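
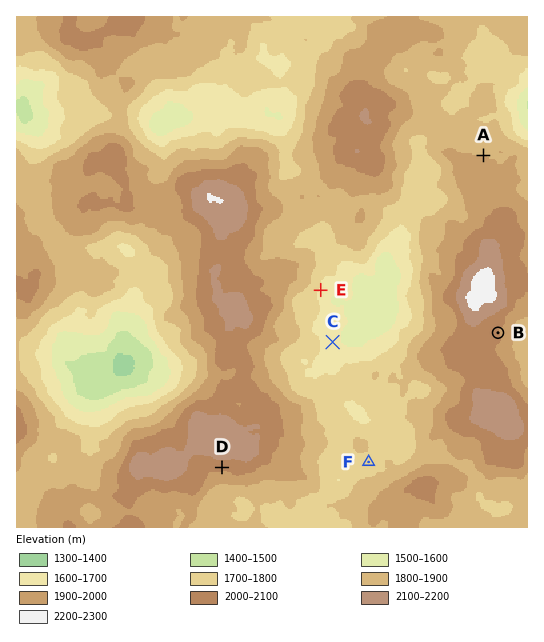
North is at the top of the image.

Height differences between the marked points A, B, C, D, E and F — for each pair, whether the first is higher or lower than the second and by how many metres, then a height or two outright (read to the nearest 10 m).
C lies lower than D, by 390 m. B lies higher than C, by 370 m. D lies higher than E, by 350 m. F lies lower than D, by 270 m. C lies lower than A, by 260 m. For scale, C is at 1640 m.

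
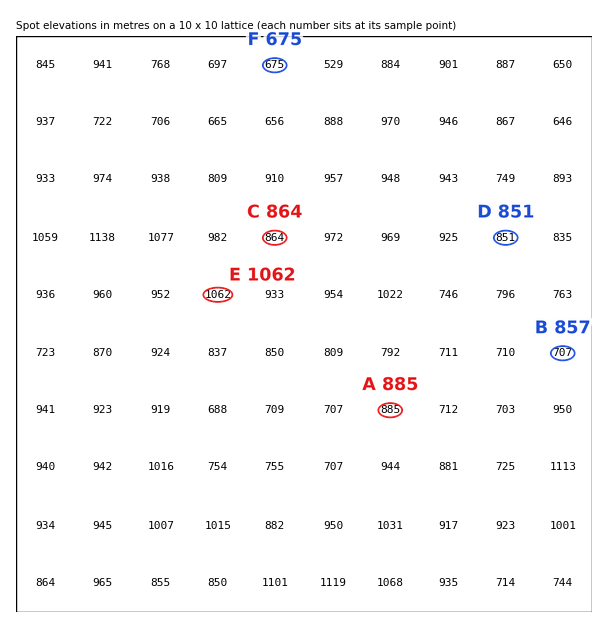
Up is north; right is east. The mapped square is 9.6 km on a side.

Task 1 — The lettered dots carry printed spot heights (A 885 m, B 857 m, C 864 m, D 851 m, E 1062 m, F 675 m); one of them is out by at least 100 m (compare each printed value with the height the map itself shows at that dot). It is B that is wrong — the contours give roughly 707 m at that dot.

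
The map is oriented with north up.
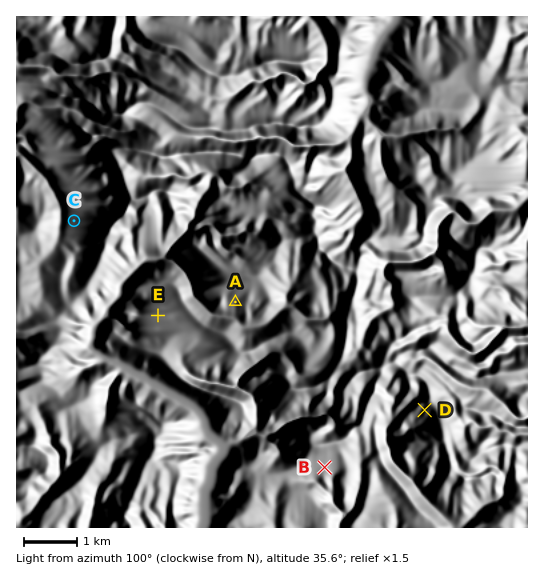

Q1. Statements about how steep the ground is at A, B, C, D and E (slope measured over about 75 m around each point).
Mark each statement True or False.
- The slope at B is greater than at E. True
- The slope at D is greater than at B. True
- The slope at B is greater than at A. False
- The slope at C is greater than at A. False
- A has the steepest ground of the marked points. False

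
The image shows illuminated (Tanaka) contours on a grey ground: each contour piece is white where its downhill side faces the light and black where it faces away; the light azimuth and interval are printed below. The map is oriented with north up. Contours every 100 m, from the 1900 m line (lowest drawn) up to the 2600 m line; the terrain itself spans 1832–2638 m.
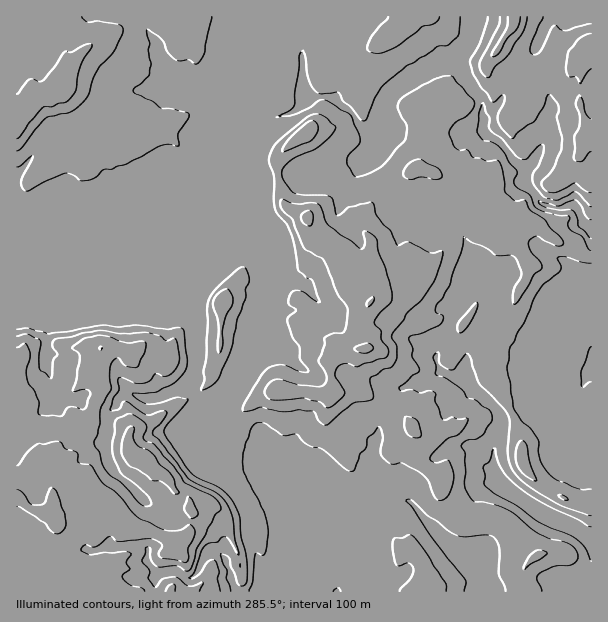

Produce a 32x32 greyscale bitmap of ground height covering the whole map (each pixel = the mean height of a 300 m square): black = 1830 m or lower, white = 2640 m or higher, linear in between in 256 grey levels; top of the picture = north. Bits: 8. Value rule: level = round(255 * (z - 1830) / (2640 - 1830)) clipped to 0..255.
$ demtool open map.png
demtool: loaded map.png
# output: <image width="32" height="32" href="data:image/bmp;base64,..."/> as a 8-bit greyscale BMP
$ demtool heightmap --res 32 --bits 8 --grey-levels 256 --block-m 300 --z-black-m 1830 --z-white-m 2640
<image width="32" height="32" href="data:image/bmp;base64,Qk02CAAAAAAAADYEAAAoAAAAIAAAACAAAAABAAgAAAAAAAAEAAATCwAAEwsAAAABAAAAAAAAAAAAAAEBAQACAgIAAwMDAAQEBAAFBQUABgYGAAcHBwAICAgACQkJAAoKCgALCwsADAwMAA0NDQAODg4ADw8PABAQEAAREREAEhISABMTEwAUFBQAFRUVABYWFgAXFxcAGBgYABkZGQAaGhoAGxsbABwcHAAdHR0AHh4eAB8fHwAgICAAISEhACIiIgAjIyMAJCQkACUlJQAmJiYAJycnACgoKAApKSkAKioqACsrKwAsLCwALS0tAC4uLgAvLy8AMDAwADExMQAyMjIAMzMzADQ0NAA1NTUANjY2ADc3NwA4ODgAOTk5ADo6OgA7OzsAPDw8AD09PQA+Pj4APz8/AEBAQABBQUEAQkJCAENDQwBEREQARUVFAEZGRgBHR0cASEhIAElJSQBKSkoAS0tLAExMTABNTU0ATk5OAE9PTwBQUFAAUVFRAFJSUgBTU1MAVFRUAFVVVQBWVlYAV1dXAFhYWABZWVkAWlpaAFtbWwBcXFwAXV1dAF5eXgBfX18AYGBgAGFhYQBiYmIAY2NjAGRkZABlZWUAZmZmAGdnZwBoaGgAaWlpAGpqagBra2sAbGxsAG1tbQBubm4Ab29vAHBwcABxcXEAcnJyAHNzcwB0dHQAdXV1AHZ2dgB3d3cAeHh4AHl5eQB6enoAe3t7AHx8fAB9fX0Afn5+AH9/fwCAgIAAgYGBAIKCggCDg4MAhISEAIWFhQCGhoYAh4eHAIiIiACJiYkAioqKAIuLiwCMjIwAjY2NAI6OjgCPj48AkJCQAJGRkQCSkpIAk5OTAJSUlACVlZUAlpaWAJeXlwCYmJgAmZmZAJqamgCbm5sAnJycAJ2dnQCenp4An5+fAKCgoAChoaEAoqKiAKOjowCkpKQApaWlAKampgCnp6cAqKioAKmpqQCqqqoAq6urAKysrACtra0Arq6uAK+vrwCwsLAAsbGxALKysgCzs7MAtLS0ALW1tQC2trYAt7e3ALi4uAC5ubkAurq6ALu7uwC8vLwAvb29AL6+vgC/v78AwMDAAMHBwQDCwsIAw8PDAMTExADFxcUAxsbGAMfHxwDIyMgAycnJAMrKygDLy8sAzMzMAM3NzQDOzs4Az8/PANDQ0ADR0dEA0tLSANPT0wDU1NQA1dXVANbW1gDX19cA2NjYANnZ2QDa2toA29vbANzc3ADd3d0A3t7eAN/f3wDg4OAA4eHhAOLi4gDj4+MA5OTkAOXl5QDm5uYA5+fnAOjo6ADp6ekA6urqAOvr6wDs7OwA7e3tAO7u7gDv7+8A8PDwAPHx8QDy8vIA8/PzAPT09AD19fUA9vb2APf39wD4+PgA+fn5APr6+gD7+/sA/Pz8AP39/QD+/v4A////AOXh5enj2c+4w66shnFLRkE/OjpATFRnYD8sMD9ILCEd5uDe4uXbzLW6vJaAg1NNRUU/OzxIVVxKNC0zQVFBNyXk5Ofa1M/Lw9vUl4Z/V05FRkI9PElaVDgwMTQ/T0s/G+Xt9OXh3uTZ0NS7n3dcTkVGRD4+R0s9NDs7PEY5HxEP8Pf16Obmz7u/0seocFlLRUdEPz9BOjdBSENBMRMQJjrv7fDr6tS2u8zLr4FgUkhFRkVBQTs4QF1IKxoPIEFJPuDn5+TStMHW0JFsZFhMRkVGSE1FQkZSZkokESZRPCsn093c0bu64tmiaGhnV0pISE1WXk5XYGBSRCYYQVMrICHDz87GsbrSqXRfb25dTVBTW2lkVllscF1JNSE9RiccHL+7u721rcGhe11gaGlaYmRsdmleXnJtWVZKLzQuIBsawqyrsrWWind8b15aa4CKiI2YfXBrZl5TRToxNyQdGxm5oqu0uqGLh3hrc2FdfpmUkJyLemdYTUg3LkM1JB4bF7aSorTFr7GloHV2dlpleHWBmZKMe2VONzU5RTMlHxwVs46hts29t6+kdHKKX1tkcYibqbGWZkk8Qz9GNSkhHRmBc3WDlI2LiH1tcI5nWmJ7io2ep4lnWUpOREo/LSMeG2JiYmJiZmdjYmJxl3JaY3d9fJmrjnxnVEpRRU42JR8cYmJiYmJnYmJiYmmYfl5fdnWHoa2hinxcSU9GUUYpIB1kY2JiYmZjYmJiYm1+YVpqepSjopuChm1PS0lJVz4oH2ViYmJiZGZiYmJiZmJeWXGNn6OcjX6BdVlLUlNdRTc5Z2JiYmRmZGJiYmJnW1lZfaWllZWEcm9sYVlkZVlTTzRoYmJjZGJiYmJiYmhaWGSYr42Gh3RnYltXW1pgZFM6EWhjY2ZjYmJiYmRqZVhYfpeYe3B2bWRcV1dcX11JJh4kdHBqcGtkYmJiZmxbWFt2bmdlXWBobGloZmxkRi1VV1Z2gHt8enJrZGJpYlhcZHdoYFxWU1pveXJiX1o9KExoa4Z9iouHg350bm1bWGJpgoh0ZVdPUFxnYFdQRzo8P197qoKAi46KhoF7bF5ZXGBnjpt2YU1LU2FjUT83VU1FXYDApJOJiYeBfXl0aFtWVldbdWpZVEpWXWhgREZnYFBcdL3CvaOMgnhxamhmXFpcXVZVVlpdS1NaYGNJVV9qWGNxsbW/r5GGfHBnaWdcY2llWFpeXmJaSUpVT1JrYWNkbXOprLW1nI6Cc290cF9hZ2NZXGBkamleT0I/YYRnWmJzfKWpra+tmIZ0eHx1YlxfXVhaXmRzg3RjWU1OgIFaWWd8oKGioJyUg3yBgXlmW2FgWFtgYmh8i3prV0pmlWtTUVY="/>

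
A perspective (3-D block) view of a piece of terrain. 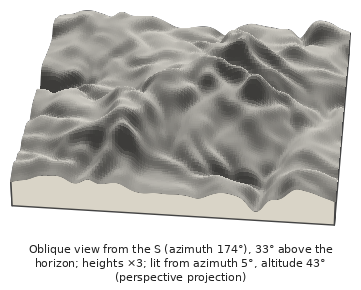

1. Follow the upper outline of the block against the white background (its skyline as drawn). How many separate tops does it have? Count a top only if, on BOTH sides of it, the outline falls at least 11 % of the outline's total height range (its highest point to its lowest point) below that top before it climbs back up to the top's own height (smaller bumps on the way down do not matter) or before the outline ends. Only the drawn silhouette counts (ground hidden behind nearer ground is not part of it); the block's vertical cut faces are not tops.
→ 1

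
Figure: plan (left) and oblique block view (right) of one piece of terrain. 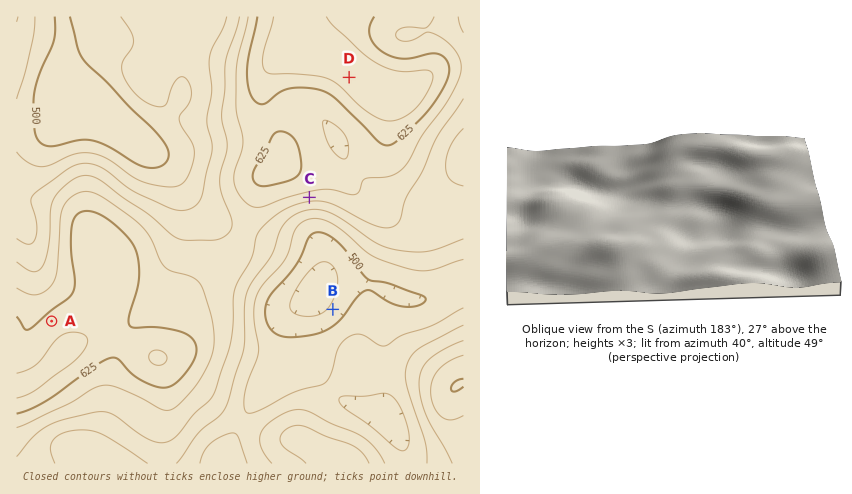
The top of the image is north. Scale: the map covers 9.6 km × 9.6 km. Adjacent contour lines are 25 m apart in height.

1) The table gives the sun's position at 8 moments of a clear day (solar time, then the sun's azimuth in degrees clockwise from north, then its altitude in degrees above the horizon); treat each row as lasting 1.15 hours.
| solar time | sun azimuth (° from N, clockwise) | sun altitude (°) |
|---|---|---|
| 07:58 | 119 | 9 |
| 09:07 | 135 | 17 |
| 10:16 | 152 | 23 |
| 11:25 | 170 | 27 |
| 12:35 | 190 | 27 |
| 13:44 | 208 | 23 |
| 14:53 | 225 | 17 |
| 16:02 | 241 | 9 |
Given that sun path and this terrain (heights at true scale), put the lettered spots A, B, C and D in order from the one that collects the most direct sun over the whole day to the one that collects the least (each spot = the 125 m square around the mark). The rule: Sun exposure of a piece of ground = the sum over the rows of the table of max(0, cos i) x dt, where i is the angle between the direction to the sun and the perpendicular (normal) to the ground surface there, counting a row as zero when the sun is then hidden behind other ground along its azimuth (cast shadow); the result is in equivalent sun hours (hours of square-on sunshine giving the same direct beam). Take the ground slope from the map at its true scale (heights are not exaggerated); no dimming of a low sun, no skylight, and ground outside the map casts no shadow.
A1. C > D > A ≈ B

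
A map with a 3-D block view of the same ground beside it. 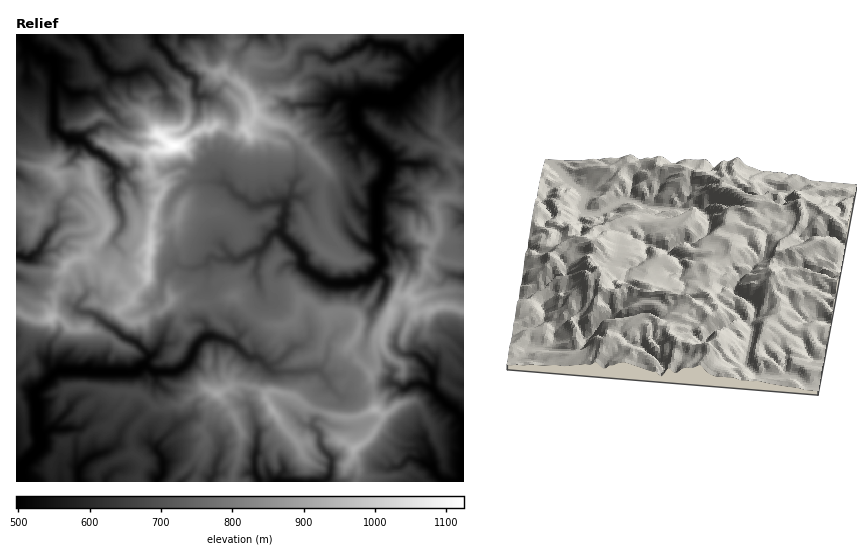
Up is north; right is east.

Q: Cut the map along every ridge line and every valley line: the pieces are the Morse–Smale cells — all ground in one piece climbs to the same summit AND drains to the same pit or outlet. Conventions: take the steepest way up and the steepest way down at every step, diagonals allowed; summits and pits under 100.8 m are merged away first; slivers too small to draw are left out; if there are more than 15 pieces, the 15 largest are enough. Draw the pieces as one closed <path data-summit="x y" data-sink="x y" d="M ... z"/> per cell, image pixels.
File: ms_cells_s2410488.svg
<path data-summit="174 145" data-sink="462 35" d="M463 34l-129 0 0 5-2 3-16-4-18 4-6 5-3 10-10 7-12 2-12-5-4 1-2 3 15 12 16 2-3 17 6 6 9 4 17-2 18 1 9-8 5-1 9 2 7 5-3 7 2 6-14 6-7 5-17-1-13 9-8 15 0 28-5 6-1 10-6 9-18-1-7 4-8 0-16-11-12-13-1-26 2-18 3-8-8-5-5 0-4 3-8 0-11 6-13 11-8 1-9 5-9-1-3 2 0 19 3 6 11 10-8 14-5 21-3 56-14 16-1 5-13 10 2 7 10 6 9-1 7-7 12-2 12-13 8 0 10 5 21-2-5-17 3-11-2-12 4-5 6 2 24 0 17-8 1 10-4 10 3 6 18-3 12-10 14 0 12 10 18 10 19 0 11-5 7 0 13-17 0-5-6-9 0-52 3-9 8-11 2-12 42 0 11 9 14-6 8 2z"/><path data-summit="174 145" data-sink="22 481" d="M88 257l-12 1-11 8-6 23-5 6 0 13-2 10-6 2-12 0-15-8-3 0 1 170 121 0 4-22-9-8-1-18 6-11 16-16 6 0-5-12 1-22 6-2 10 1 10-4 8-8 9-19 8-5 8 0 17 6 17 15 6 0 0-10-3-8-8-5-3 1-11-15-9-4-7-6-3-8-21 2-10-5-8 0-12 13-12 2-7 7-12 0-7-5-2-7 6-3 7-7 1-4-17-18-8-1z"/><path data-summit="174 145" data-sink="27 44" d="M137 34l-121 1 0 126 13 5 18 2 10 7 6-2 12 0 15 4 10 22 1 12 6 9 1 7-10 15-11 5-1 9 6 3 17 17 8 1 16 17 15-16 3-56 5-21 8-14-11-10-4-25 4-2 9 1 10-5-10-9 5-5 14-4 7-8 0-18-3-3-1-15-8-8-5-2-12-16-19-12z"/><path data-summit="375 409" data-sink="22 481" d="M236 296l-13 2-10 3-1 3 9 12 9 4 5 5 6 10 3-1 8 5 3 8 0 10-6 0-17-15-17-6-8 0-8 5-9 19-8 8-10 4-10-1-6 2-1 22 5 12 21-2 25-16 10 4-6 8-1 14-4 8 16 19 0 9-5 13 0 9 17 1 8-31 1-9-3-10-9-17-12-13 12-8 15-1 11 3 10 6 4-3 20 3 23 16 23 7 17 1 22-9-3-19-14 6-14 1 6-16-8-6-16 3-7-7 7-11 3-19 17-16-4-13-17 1-17-13-7-1-6 20-9 5-9 2-12-3-12-7z"/><path data-summit="375 409" data-sink="278 481" d="M245 385l-11 0-16 9 12 13 12 27-8 41 21-2 5 9 97-1 2-11-6-11 0-9 20-16 8-14 1-7-8-3-21 8-17-1-23-7-20-14-17-5-6 0-4 3-10-6z"/><path data-summit="375 409" data-sink="463 481" d="M412 354l-10 0-8 12-4 10 2 6-19 8 2 19 7 4 0 3-9 18-20 16 0 9 6 11-2 12 59 0-13-16 0-2 8-6 21 8 5 10 8 6 19-1 0-61-27-25-6-8 0-18-14-14z"/><path data-summit="245 129" data-sink="462 35" d="M249 64l-9 20 12 12 3 11 0 9-10 12-6 4-10-1-4 7-2 18 1 26 12 13 16 11 8 0 7-4 18 1 6-9 1-10 5-6 0-28 8-15 13-9 17 1 9-7 10-2 3-15-7-5-9-2-5 1-9 8-18-1-17 2-15-10 2-18-13 0z"/><path data-summit="174 145" data-sink="29 259" d="M75 173l-17 2 2 9-20 28-9-1-9-7-6 0 0 90 17 11 14 3 5 10 2-10 0-13 5-6 6-23 11-8 9-1 2-10 11-5 10-15-1-7-6-9-1-12-10-22z"/><path data-summit="391 311" data-sink="462 35" d="M379 195l-3 1 0 52 6 9 0 5-13 17-7 0-16 5 0 13-3 13 0 2 10 0 4 2 3 5-1 12-9 15 7 13 14 15 5-6-1-23 7-6 0-6 12-31 4-6 11-1 1-5 11-9 6-14 0-11 4-6 0-8 9-10-3-19-2-3 0-8-24 2z"/><path data-summit="375 409" data-sink="462 35" d="M258 251l-17 8-24 0-6-2-2 3-3 25 7 16 23-5 17 20 12 7 12 3 9-2 9-5 6-20 7 1 17 13 18-2 3-14 0-13-18-2-22-14-4-4-14 0-12 10-18 3-3-6 4-10z"/><path data-summit="174 145" data-sink="157 35" d="M231 34l-94 1 3 11 19 12 6 10 11 8 9 10 3 34-7 8-14 4-5 5 9 8 8 0 13-11 11-6 8 0 4-3 5 0 10 5 2-13-4-8-17-13 17-18-4-8 7-25 2-1z"/><path data-summit="391 311" data-sink="463 481" d="M409 295l-11 1-3 3-13 34 0 6-7 6 1 23-5 6 1 14 2 2 4-1 14-7-2-6 4-10 8-12 15 1 16 19 14 1 7 5 9 4 1-73-10-4-14-1-10 4-14 3-1-10z"/><path data-summit="174 145" data-sink="158 480" d="M159 407l-5 0-16 16-6 11 1 18 9 8-5 20 2 2 55 0 11-25-1-14 2-7-4-7 3-6-13-6-18 10-19 20-5-4 0-11 8-12z"/><path data-summit="375 409" data-sink="462 35" d="M431 164l-41 0-3 12-8 11-1 7 33 10 24-2 6-5 22 1 1-28-8-3-14 6z"/><path data-summit="391 311" data-sink="22 481" d="M353 312l-10 0 3 13-17 16-3 19-7 9 7 9 16-3 8 6-6 16 14-1 15-7-2-16-14-14-7-13 10-20-2-11z"/>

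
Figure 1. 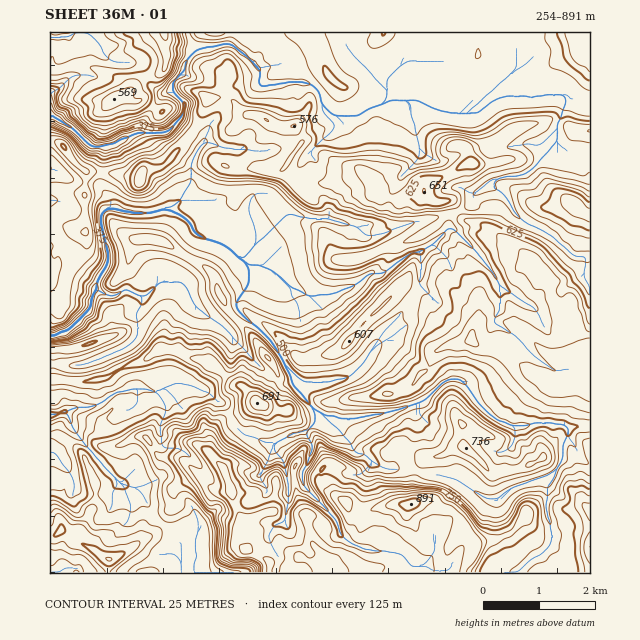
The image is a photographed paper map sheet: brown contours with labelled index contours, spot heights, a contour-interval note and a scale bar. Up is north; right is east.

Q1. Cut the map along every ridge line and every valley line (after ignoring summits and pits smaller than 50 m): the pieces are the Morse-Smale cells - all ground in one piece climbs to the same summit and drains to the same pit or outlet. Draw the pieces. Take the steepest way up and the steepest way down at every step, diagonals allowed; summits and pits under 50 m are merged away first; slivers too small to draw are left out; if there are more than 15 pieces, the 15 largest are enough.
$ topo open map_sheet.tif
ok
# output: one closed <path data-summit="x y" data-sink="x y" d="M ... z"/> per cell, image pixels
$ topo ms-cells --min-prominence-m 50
<path data-summit="411 504" data-sink="63 333" d="M222 97l-14 1-2 2-4 16-7 12 10 9 0 4-12 17-3 10 0 14-9 18-11 8-25 6-17-2-12-4-11 0-3 4 0 18 7 28-2 7-13 23-35-14-9 2 0 60 16-4 23-22 1-10 5-10 13 5 7 0 13-5 15 7 0 5-7 12 2 19-6 10-14 9-32 12-33 0-1 14 3 2 36 1 14-3 16-9 24-9 15-11 18 1 12 7 17 5 17 11 6-8 3-26 29 30 14 11 2-6-7-12 6 1 13-7 19 3 29-7 71-76 5-15-5-21-28 9-22 10-23 0-5-7-3-11-5-10 0-19-3-6-37-37 19-26-7-16-17-1-21-11-12-1-14-14z"/><path data-summit="590 385" data-sink="50 116" d="M490 186l-16 8-3 9-5 5-13 6-3 3 0 7-6 10-24 18 1 22-2 15-22 31-26 31-7 13-9 9-10 5-43 10 3 9 16 22 24 2 52-10 27-10 16-17 7-4 9-2 12 8 16 23 14 12 13 5 14 0 15-4 24 3 3 3 23-2 0-143-7-8 3-18-15-2-17-17-32-17-8-8-8-17z"/><path data-summit="411 504" data-sink="50 116" d="M414 405l-23 7-46 9-24-2-16 13-17 4-12 7-9 0-25-10-8-7-5-10-13 10-6 9-1 9 0 8 15 17 6 16-2 6-16-3-29-28-6-3-18-1-13-18-8-2-17 9 0 7 3 6-3 13-13 12-13 0 1 10 12 0 10-10 20 5 5 5 11 24 12 9 10 12 2 14 15-8 7-21 16-14 15 0 14-7 14-2 10 22 15 0 5-20-1-24 13-2 5 13 29 30 5 15 5 5 15 8 42 7 7 10 0 9 110 0 13-14 13-7 6-8 0-20-4-10 0-31-2-2-7 0-13 3-11 4-16 12-8 0-10-5-20-14-11-4-23-3-17-5-18 0 15-18 8-16 2-26z"/><path data-summit="411 504" data-sink="50 116" d="M516 32l-328 1 5 15-10 19 0 5-11 13 0 7 13 13-4 12 3 5 11 6 10-19 1-9 2-2 14-1 9 3 14 14 12 1 21 11 16 0 8 17-19 26 37 37 3 6 0 19 5 10 3 11 5 7 23 0 22-10 31-9-2 3 4 15-1 8-7 15-13 14-31 29-15 20-9 8-29 7-19-3-13 7-4 0 5 11-2 5 2 2 17 0 5 4 7 2 38-9 10-5 42-53 22-31 2-15-1-22 19-13 9-12-6-8-11-1-27 7-21 8-17 2-10-9-28-7 0-9-2-7-26-34 3-10 15-16 13-10 5-14 9-1 24-11 14-3 8-9 25 5 19 9 17 6 14-1 21-23 17-8 12-14z"/><path data-summit="424 192" data-sink="50 116" d="M508 91l-28 9-14 14-4 1-16-1-30-14-25-5-8 9-14 3-24 11-9 1-5 14-13 10-15 16-3 10 26 34 2 7-1 9 29 7 10 9 17-2 21-8 27-7 8 0 8 8 3-2 0-7 16-9 5-5 3-9 14-7 10-9 30-5 15-14 7-15 5-6 2-12 11-29-9-4-20 4-14 0z"/><path data-summit="411 504" data-sink="50 414" d="M169 349l-9 0-15 11-24 9-16 9-14 3-41 0 0 70 3 1 12 13 7 11 3 12 5 5 15 1 0-11 7 1 9-3 10-10 3-7-3-19 17-9 8 2 13 18 18 1 10 6 25 25 9 3 7 0 2-2-6-20-15-17 1-17 3-5 8-9 7-3 2-4-9-12-13-9-6-3 7-3 14-13-16-12-17-5-12-7z"/><path data-summit="466 448" data-sink="50 116" d="M456 378l-11 3-21 20-10 4 0 30-8 16-16 17 19 1 17 5 23 3 11 4 20 14 10 5 8 0 16-12 11-4 21-3 16-20 0-14 6-12 0-7-4-3-11 0-7-3-15 2-6 2-14 0-10-4-19-15-19-26z"/><path data-summit="338 572" data-sink="50 116" d="M301 476l-13 2 1 24-5 20-15 0-10-22-14 2-14 7-15 0-16 14-7 21-6 5-7 1-1 7 17 5-2 11 215-1 0-8-7-10-42-7-15-8-5-5-5-15-29-30z"/><path data-summit="114 99" data-sink="50 116" d="M87 32l-14 0-4 4-9 2-10-1 0 77 26 17 15 15 16 1 25-12 7-2 5-12 21-28-9-3-8-8-5-15-5-4-16 0-14-4-6-12z"/><path data-summit="576 205" data-sink="50 116" d="M553 140l-10 19-15 14-30 5-8 8 11 5 5 5 8 17 8 8 32 17 17 17 19 1 0-98-23-2-10-8z"/><path data-summit="109 559" data-sink="50 116" d="M121 483l-3 0-10 10-12 2-1 9-16 29 0 8 30 18-1 14 73 0 1-9-6-26-2-4-20-17-11-24-5-5z"/><path data-summit="590 547" data-sink="50 116" d="M569 435l-7 12 0 14-7 11-10 10 3 13-1 19 5 20-1 10-6 8-13 7-12 12 1 2 69-1 0-108-6-2-5-5z"/><path data-summit="574 33" data-sink="50 116" d="M590 32l-72 0-2 37-12 14-17 8-8 8 29-8 17 6 14 0 20-4 24 12 7 2z"/><path data-summit="164 33" data-sink="50 116" d="M187 32l-99 1 14 14 6 12 14 4 16 0 5 4 5 15 8 8 9 3-21 28-4 12 27-1 14-13 2-6 2-8-13-13 0-7 11-13 0-5 10-19z"/><path data-summit="88 344" data-sink="63 333" d="M128 290l-13 5-7 0-13-5-6 20-23 22-16 5 0 13 4 1-2 3 3 10 31 0 32-12 16-11 4-8-2-19 7-12 0-5z"/>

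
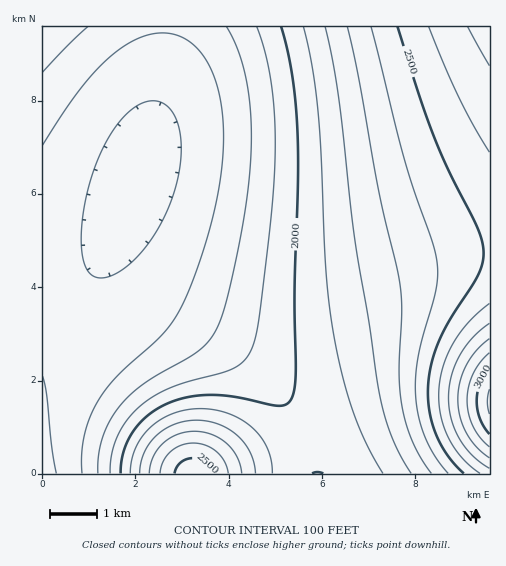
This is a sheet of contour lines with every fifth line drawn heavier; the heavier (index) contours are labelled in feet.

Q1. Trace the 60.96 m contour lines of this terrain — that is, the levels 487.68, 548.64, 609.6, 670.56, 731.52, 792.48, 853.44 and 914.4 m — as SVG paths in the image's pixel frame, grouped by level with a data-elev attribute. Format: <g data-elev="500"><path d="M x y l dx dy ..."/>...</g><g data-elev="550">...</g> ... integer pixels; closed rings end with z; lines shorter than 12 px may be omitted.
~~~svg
<g data-elev="487.68"><path d="M43 376l4 18 5 51 4 28"/><path d="M97 278l-7-4-4-7-3-11-2-14 3-36 10-37 14-30 17-24 10-8 9-5 8-1 8 1 7 4 7 8 4 10 3 12-1 29-8 33-14 31-20 27-11 11-11 7-10 3z"/></g><g data-elev="548.64"><path d="M43 72l45-45"/><path d="M226 27l11 22 8 27 5 30 1 33-1 35-5 38-9 49-11 46-9 23-12 16-14 11-47 27-14 12-11 12-10 15-6 15-4 18 0 17"/></g><g data-elev="609.6"><path d="M281 27l7 24 5 27 5 62 0 46-3 107 1 79-4 24-4 7-7 3-46-9-22-2-25 2-22 7-19 12-15 16-9 20-2 21"/></g><g data-elev="670.56"><path d="M255 473l-1-10-4-11-6-9-7-7-8-7-10-5-11-3-11-1-21 4-11 5-8 6-7 8-6 9-3 11-1 10"/><path d="M325 27l12 63 17 144 25 159 6 23 7 21 9 19 10 17"/></g><g data-elev="731.52"><path d="M228 473l-3-11-9-10-10-7-13-2-13 3-10 6-7 10-3 11"/><path d="M371 27l33 132 28 81 5 19 1 13-1 14-18 68-3 20 0 20 3 22 6 21 10 19 13 17"/></g><g data-elev="792.48"><path d="M489 303l-21 19-15 21-10 23-4 25 2 24 7 22 13 20 19 16"/><path d="M429 27l30 71 30 54"/></g><g data-elev="853.44"><path d="M489 339l-12 11-11 15-6 16-2 18 2 17 6 17 10 14 13 11"/></g><g data-elev="914.4"><path d="M489 368l-9 16-3 17 3 18 9 15"/></g>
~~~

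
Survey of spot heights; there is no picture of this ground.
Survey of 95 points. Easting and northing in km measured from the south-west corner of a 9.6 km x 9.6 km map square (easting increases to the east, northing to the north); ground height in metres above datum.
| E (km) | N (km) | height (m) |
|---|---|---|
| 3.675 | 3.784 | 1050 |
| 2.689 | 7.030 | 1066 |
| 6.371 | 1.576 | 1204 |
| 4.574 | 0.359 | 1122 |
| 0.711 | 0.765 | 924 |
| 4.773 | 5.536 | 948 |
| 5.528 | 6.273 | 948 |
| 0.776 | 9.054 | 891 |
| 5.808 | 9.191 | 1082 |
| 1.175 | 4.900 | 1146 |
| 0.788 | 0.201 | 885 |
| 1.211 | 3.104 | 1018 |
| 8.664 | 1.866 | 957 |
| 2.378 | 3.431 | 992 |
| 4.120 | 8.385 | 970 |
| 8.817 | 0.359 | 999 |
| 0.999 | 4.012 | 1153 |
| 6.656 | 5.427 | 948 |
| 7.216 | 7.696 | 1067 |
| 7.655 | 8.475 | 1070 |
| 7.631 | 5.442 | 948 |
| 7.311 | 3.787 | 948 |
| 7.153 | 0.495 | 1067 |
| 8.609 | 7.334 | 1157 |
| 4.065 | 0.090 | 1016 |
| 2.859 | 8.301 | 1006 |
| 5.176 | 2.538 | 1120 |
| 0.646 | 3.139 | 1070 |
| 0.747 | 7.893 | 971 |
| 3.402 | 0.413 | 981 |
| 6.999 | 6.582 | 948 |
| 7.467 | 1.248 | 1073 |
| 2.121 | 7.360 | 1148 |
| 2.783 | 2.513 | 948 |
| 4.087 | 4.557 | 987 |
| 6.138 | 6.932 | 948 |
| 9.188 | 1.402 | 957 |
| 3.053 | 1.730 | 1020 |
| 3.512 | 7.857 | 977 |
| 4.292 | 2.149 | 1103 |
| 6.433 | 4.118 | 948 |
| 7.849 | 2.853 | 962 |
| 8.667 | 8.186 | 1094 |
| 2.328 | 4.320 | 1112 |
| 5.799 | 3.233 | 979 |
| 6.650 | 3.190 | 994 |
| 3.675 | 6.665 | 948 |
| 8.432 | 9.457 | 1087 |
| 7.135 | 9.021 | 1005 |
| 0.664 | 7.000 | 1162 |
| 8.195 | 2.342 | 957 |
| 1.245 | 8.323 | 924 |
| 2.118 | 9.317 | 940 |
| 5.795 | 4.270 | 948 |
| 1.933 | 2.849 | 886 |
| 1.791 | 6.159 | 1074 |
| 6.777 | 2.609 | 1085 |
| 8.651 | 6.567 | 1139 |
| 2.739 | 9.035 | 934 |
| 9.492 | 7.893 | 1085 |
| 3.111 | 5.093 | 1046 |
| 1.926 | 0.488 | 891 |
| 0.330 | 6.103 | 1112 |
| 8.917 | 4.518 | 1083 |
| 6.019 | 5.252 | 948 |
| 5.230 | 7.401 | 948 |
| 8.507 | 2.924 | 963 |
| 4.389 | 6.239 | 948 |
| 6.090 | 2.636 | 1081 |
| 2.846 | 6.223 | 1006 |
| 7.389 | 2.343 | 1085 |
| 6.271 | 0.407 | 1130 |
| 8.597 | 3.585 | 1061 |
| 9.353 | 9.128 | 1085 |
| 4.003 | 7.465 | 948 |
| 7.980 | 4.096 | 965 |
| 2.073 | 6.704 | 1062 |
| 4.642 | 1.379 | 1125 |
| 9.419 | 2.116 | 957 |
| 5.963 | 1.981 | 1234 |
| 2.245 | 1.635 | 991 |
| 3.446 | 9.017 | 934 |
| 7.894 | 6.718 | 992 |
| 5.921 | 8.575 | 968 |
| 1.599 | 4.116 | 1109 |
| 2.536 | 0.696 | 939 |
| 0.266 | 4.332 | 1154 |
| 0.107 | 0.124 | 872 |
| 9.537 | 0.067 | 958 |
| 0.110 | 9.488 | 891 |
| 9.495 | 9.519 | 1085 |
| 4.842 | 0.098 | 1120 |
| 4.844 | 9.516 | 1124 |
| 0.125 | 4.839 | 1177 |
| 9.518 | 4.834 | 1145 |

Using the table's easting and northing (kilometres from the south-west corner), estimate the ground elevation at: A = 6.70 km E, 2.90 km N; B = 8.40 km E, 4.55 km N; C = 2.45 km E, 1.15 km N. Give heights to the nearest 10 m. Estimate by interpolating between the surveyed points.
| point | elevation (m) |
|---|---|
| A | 1030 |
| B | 1070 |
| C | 980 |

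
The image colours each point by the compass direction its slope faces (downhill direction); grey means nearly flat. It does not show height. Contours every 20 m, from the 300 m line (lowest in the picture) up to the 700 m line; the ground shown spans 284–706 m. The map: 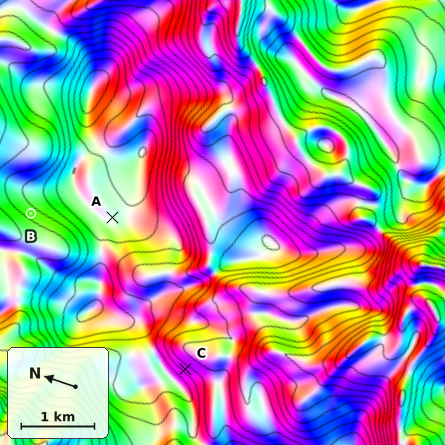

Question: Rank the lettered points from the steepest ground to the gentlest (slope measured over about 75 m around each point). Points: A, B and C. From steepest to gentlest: C B A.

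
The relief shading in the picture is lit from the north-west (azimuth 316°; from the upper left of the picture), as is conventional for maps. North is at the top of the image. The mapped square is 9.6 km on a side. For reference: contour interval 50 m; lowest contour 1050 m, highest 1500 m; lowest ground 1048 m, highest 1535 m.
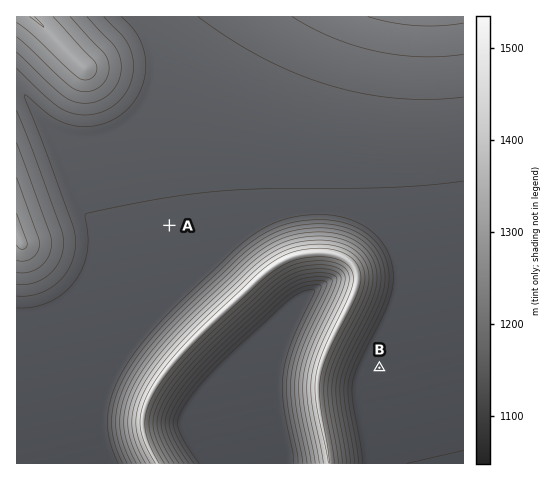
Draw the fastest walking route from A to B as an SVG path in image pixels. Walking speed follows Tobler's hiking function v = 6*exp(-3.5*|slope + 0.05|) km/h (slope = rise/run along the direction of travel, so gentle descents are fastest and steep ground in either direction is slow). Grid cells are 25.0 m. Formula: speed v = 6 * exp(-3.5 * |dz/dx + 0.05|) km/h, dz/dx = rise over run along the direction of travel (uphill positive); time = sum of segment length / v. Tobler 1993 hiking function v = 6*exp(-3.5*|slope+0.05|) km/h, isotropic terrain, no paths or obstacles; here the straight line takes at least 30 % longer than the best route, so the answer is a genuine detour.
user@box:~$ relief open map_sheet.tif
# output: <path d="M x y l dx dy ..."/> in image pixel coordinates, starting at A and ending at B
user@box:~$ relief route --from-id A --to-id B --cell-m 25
<path d="M169 225l19-9 154 0 28 14 14 14 11 21 0 44-16 31 0 28"/>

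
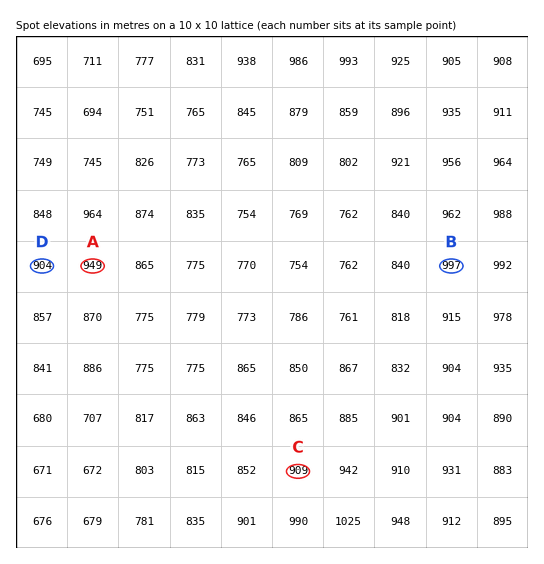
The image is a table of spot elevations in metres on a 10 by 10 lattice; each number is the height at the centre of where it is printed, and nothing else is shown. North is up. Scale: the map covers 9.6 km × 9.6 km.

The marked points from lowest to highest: D C A B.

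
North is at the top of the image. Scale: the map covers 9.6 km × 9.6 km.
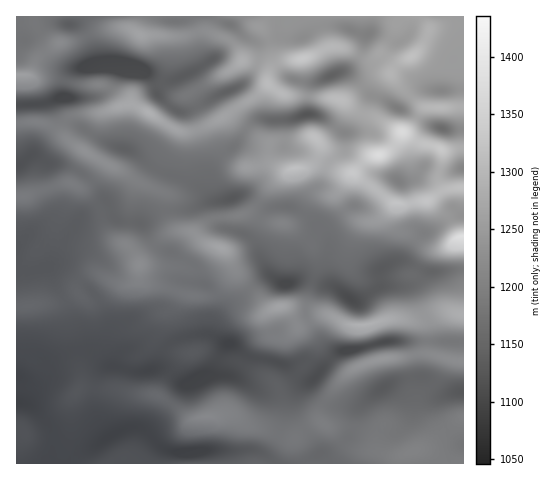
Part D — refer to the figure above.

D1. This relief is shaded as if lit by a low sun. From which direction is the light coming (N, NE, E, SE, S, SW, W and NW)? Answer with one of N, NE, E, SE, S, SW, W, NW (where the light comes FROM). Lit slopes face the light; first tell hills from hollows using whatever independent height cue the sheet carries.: S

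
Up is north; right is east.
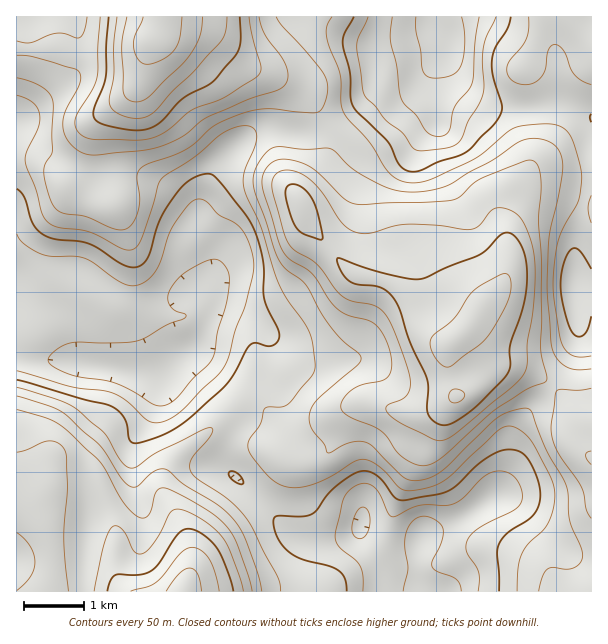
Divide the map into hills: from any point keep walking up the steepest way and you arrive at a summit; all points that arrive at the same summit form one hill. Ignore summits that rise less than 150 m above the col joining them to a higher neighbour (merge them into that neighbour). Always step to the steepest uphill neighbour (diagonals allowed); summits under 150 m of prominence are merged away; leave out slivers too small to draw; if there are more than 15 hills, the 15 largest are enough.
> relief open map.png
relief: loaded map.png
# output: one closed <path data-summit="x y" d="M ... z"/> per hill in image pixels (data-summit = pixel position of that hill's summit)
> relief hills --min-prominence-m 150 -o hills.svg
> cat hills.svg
<path data-summit="462 333" d="M449 43l-6 6-14 6-30 1-12 5-14 32-19 17-33 20-18 4-30-6-12 2-16 8-15 14-14 18-8 13-16 48 1 14 12 24-1 9-8 7 15 15 1 12-10 23-15 19 43 48 10 14 1 9-9 13-4 12-2 14 3 7 65 65 17 6 21-1 25-9 3-6 1 10 3 6 24 37 7 5 9 4 22-2 12 6 153 0 1-304-18-1 0-35 3-27 9-31 6-39 0-39-26-13-14 0-15 5-49 0-11-5-23-22-4-9z"/><path data-summit="153 41" d="M591 16l-574 0-1 337 23 7 26 0 72 13 21 0 9-3 29-26 15-27 1-14-4-7-12-11 8-7 1-9-12-24-1-14 20-57 33-36 7-5 18-5 30 6 21-4 33-20 19-17 14-32 12-5 30-1 14-6 6-6 1 29 4 9 23 22 11 5 49 0 15-5 14 0 25 12z"/><path data-summit="183 591" d="M186 354l-6 2-13 14-9 3-21 0-62-12-36-1-19-6-4 0 1 238 421-1-12-5-22 2-14-6-26-40-3-6-1-10-3 6-25 9-21 1-17-6-65-65-3-7 2-14 4-12 9-13-1-9-10-14z"/>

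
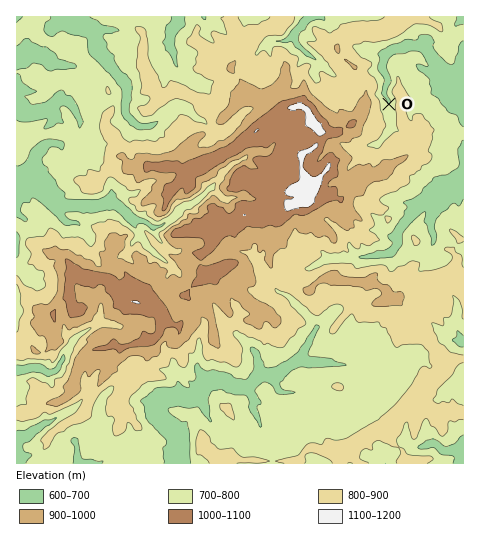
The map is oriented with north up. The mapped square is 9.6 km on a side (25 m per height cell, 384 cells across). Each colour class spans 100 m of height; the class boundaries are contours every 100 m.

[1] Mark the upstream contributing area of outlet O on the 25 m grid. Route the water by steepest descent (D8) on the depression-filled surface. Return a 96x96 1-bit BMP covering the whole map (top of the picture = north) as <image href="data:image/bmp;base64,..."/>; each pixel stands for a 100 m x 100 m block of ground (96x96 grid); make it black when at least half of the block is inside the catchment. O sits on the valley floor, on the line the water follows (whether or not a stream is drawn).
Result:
<image width="96" height="96" href="data:image/bmp;base64,Qk2+BAAAAAAAAD4AAAAoAAAAYAAAAGAAAAABAAEAAAAAAIAEAAATCwAAEwsAAAIAAAAAAAAA////AAAAAAAAAAAAAAAAAAAAAAAAAAAAAAAAAAAAAAAAAAAAAAAAAAAAAAAAAAAAAAAAAAAAAAAAAAAAAAAAAAAAAAAAAAAAAAAAAAAAAAAAAAAAAAAAAAAAAAAAAAAAAAAAAAAAAAAAAAAAAAAAAAAAAAAAAAAAAAAAAAAAAAAAAAAAAAAAAAAAAAAAAAAAAAAAAAAAAAAAAAAAAAAAAAAAAAAAAAAAAAAAAAAAAAAAAAAAAAAAAAAAAAAAAAAAAAAAAAAAAAAAAAAAAAAAAAAAAAAAAAAAAAAAAAAAAAAAAAAAAAAAAAAAAAAAAAAAAAAAAAAAAAAAAAAAAAAAAAAAAAAAAAAAAAAAAAAAAAAAAAAAAAAAAAAAAAAAAAAAAAAAAAAAAAAAAAAAAAAAAAAAAAAAAAAAAAAAAAAAAAAAAAAAAAAAAAAAAAAAAAAAAAAAAAAAAAAAAAAAAAAAAAAAAAAAAAAAAAAAAAAAAAAAAAAAAAAAAAAAAAAAAAAAAAAAAAAAAAAAAAAAAAAAAAAAAAAAAAAAAAAAAAAAAAAAAAAAAAAAAAAAAAAAAAAAAAAAAAAAAAAAAAAAAAAAAAAAAAAAAAAAAAAAAAAAAAAAAAAAAAAAAAAAAAAAAAAAAAAAAAAAAAAAAAAAAAAAAAAAAAAAAAAAAAAAAAAAAAAAAAAAAAAAAAAAAAAAAAAAAAAAAAAAAAAAAAAAAAAAAAAAAAAAAAAAAAAAAAAAAAAAAAAAAAAAAAAAAAAAAAAAAAAAAAAAAAAAAAAAAAAAAAAAAAAAAAAAAAAAAAAAAAAAAAAAAAAAAAAAAAAAAAAAAAAAAAAAAAAAAAAAAAAAAAAAAAAAAAAAAAAAAAAAAAAAAAAAAAAAAAAAAAAAAAAAAAAAAAAAAAAAAAAAAAAAAQAAAAAAAAAAAAAAAewAAAAAAAAAAAAAAf4AAAAAAAAAAAAAAf8AAAAAAAAAAAAAA/8AAAAAAAAAAAAAA//AAAAAAAAAAAAAB//8AAAAAAAAAAAAB///AAAAAAAAAAAAB///gAAAAAAAAAAAB///4AAAAAAAAAAAA///8AAAAAAAAAAAAf//+AAAAAAAAAAAAP//+AAAAAAAAAAAAH//+AAAAAAAAAAAAH//+AAAAAAAAAAAAAf/8AAAAAAAAAAAAAH/4AAAAAAAAAAAAAB/4AAAAAAAAAAAAAA/4AAAAAAAAAAAAAA/wAAAAAAAAAAAAAAfwAAAAAAAAAAAAAAAAAAAAAAAAAAAAAAAAAAAAAAAAAAAAAAAAAAAAAAAAAAAAAAAAAAAAAAAAAAAAAAAAAAAAAAAAAAAAAAAAAAAAAAAAAAAAAAAAAAAAAAAAAAAAAAAAAAAAAAAAAAAAAAAAAAAAAAAAAAAAAAAAAAAAAAAAAAAAAAAAAAAAAAAAAAAAAAAAAAAAAAAAAAAAAAAAAAAAAAAAAAAAAAAAAAAAAAAAAAAAAAAAAAAAAAAAAAAAAAAAAAAAAAAAAAAAAAAAAAAAAAAAAAAAAAAAAAAAAAAAAAAAAAAAAA="/>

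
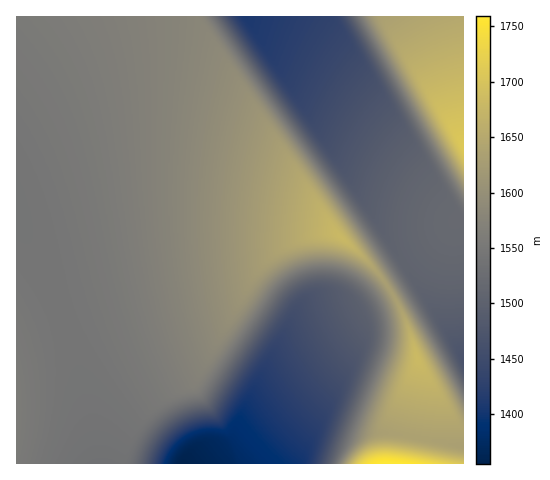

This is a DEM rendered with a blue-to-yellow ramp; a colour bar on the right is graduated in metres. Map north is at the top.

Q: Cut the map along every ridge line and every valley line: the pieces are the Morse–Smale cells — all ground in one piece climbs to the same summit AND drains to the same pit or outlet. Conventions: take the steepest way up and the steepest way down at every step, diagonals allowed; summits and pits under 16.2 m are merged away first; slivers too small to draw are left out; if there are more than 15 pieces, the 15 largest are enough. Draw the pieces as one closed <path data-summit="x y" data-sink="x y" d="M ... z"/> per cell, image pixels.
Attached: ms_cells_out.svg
<path data-summit="340 236" data-sink="182 463" d="M196 16l-180 1 0 204 29 53 20 51 22 77 12 62 102-1 30-24 36-75 11-13 63-32 48-28-4-10-18-21-33-29z"/><path data-summit="463 147" data-sink="246 17" d="M463 16l-216 1 157 246 31-21 29-28z"/><path data-summit="417 357" data-sink="182 463" d="M390 290l-49 29-63 32-11 13-36 75-32 24 81 1 45-47 8 0 37 14 28 3 65 11 1-17-7-4-39-61-10-37z"/><path data-summit="389 463" data-sink="182 463" d="M17 221l-1 242 82 1-11-62-22-77-20-51z"/><path data-summit="340 236" data-sink="246 17" d="M246 16l-49 0 0 2 137 213 27 23 21 23 3-1 18-13z"/><path data-summit="389 463" data-sink="182 463" d="M333 417l-11 1-41 45 183 0-1-18-65-11-28-3z"/><path data-summit="417 357" data-sink="463 361" d="M412 277l-20 11-2 4 18 34 10 37 39 61 6 4 1-72z"/><path data-summit="463 147" data-sink="463 361" d="M463 214l-28 28-32 22 60 92z"/><path data-summit="340 236" data-sink="463 361" d="M404 264l-23 14 9 12 22-13z"/>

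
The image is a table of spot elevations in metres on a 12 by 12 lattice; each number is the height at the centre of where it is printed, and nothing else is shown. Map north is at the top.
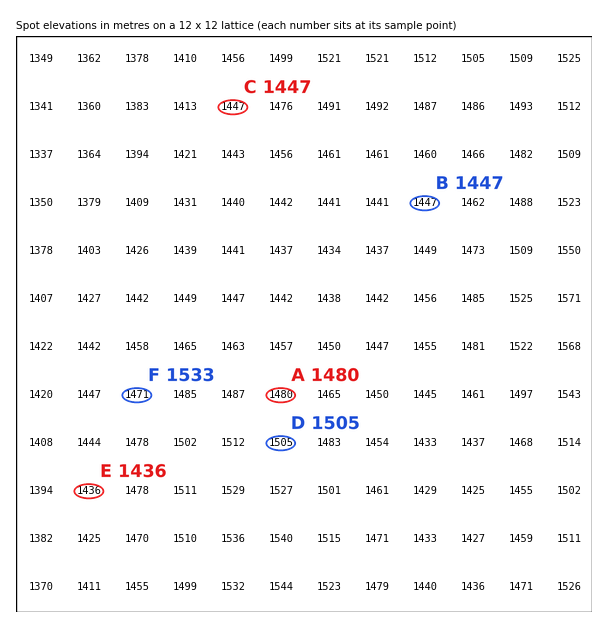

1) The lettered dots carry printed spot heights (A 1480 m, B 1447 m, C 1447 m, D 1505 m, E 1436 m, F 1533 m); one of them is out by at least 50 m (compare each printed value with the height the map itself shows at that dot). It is F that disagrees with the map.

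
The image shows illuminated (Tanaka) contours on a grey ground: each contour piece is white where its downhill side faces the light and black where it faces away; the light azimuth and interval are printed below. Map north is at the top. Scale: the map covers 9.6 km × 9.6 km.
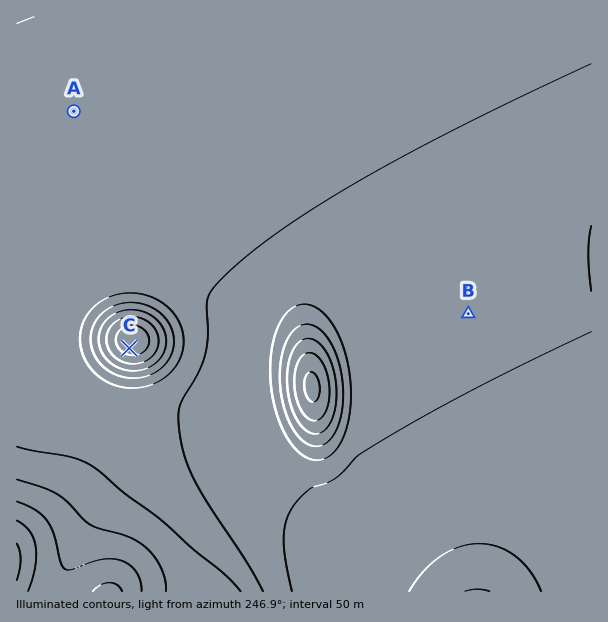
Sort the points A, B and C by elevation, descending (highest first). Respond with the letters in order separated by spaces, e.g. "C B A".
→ C A B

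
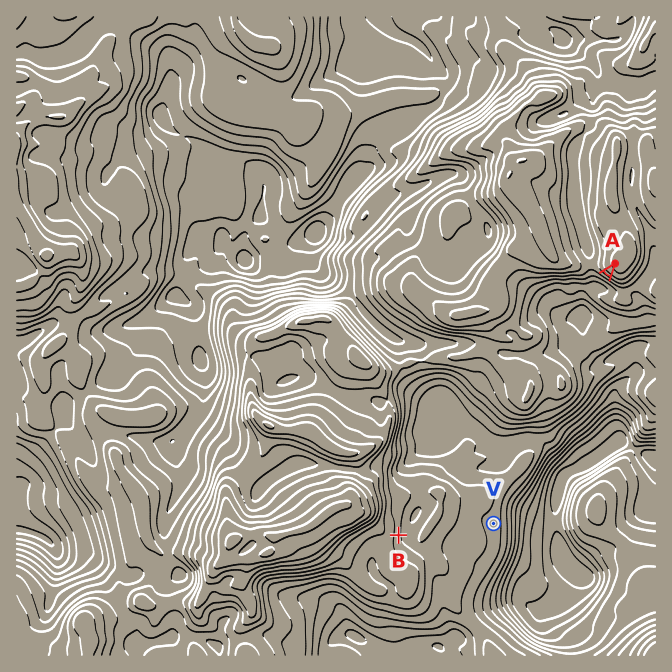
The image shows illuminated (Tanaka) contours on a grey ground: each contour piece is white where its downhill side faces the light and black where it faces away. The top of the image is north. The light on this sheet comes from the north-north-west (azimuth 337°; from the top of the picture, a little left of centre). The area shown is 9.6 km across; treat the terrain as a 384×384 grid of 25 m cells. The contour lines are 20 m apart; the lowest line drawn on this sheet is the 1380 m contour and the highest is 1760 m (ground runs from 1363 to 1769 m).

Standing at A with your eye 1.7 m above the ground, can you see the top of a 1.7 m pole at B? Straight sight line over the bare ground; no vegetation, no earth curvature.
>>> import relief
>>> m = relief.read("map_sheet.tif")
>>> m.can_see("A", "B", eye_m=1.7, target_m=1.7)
True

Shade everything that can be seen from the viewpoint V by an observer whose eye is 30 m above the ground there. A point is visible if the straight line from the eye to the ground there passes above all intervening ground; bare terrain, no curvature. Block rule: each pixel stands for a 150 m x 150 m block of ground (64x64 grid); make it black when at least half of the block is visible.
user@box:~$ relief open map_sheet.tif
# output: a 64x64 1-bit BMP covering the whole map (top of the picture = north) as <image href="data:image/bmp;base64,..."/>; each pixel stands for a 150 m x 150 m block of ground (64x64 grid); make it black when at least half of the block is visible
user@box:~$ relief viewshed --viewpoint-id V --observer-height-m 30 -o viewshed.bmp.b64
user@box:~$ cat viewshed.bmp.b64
<image width="64" height="64" href="data:image/bmp;base64,Qk0+AgAAAAAAAD4AAAAoAAAAQAAAAEAAAAABAAEAAAAAAAACAAATCwAAEwsAAAIAAAAAAAAA////AAAAAAAAAAAAAAH//wAAAAAAA///AAAAAAAD//8AAAAAAAf//wAAAAAAT5//AAAAAADOH/8AAAAAANwf/wAAAAAA3B//AAAAAAHeH/8AAAAHg/8f/wAAAAPH/5//AAAAA+R/n/8AAAAA/H+f/wAAAAA8P5/gAAAAADw//+AAAAAAPD//4AAAAAA4OfvgAAAAABgAc+AAAAAACAB/8AAAAAD4AP/4AAAAADwAR/wAAAAADACH/wAAAAAGAf//AAAAAAcD//8AAAAABwf//wAAAAAHD///AAAAAA+fhh8AAAAAP/+APwAAAAA//4AfAAAAAAD/AAcAAAAAAAAAAwAAAAAAAYAPAAAAAAA/AA8AAAAAAf/ADwAAAAADgcAPAAAAAAYAAAsAAAAAAAAAAwAAAAAAAAAMAAAAAAAAADwAAAAAAAA4MAAAAAAAAAggAAAAAAAACDAAAAAAAAAAMAAAAAAAAAAAAAAAAAAAAAAAAAAAAAAAEAAAAAAAAAAAAAAAAAAAAAAAAAAAAAAAAAAAAAAAAAAAAAAAAAAAAAAAAAAAAAAAAAAAAAAAAAAAAAAAAAAAAAAAAAAAAAAAAAAAAAAAAAAAAAAAAAAAAAAAAAAAAAAAAAAAAAAAAAAAAAAAAAAAAAAAAAAAAAAAAAAAAAAAAAAAAAAAAAAAAAAAAAAAAAAAAA=="/>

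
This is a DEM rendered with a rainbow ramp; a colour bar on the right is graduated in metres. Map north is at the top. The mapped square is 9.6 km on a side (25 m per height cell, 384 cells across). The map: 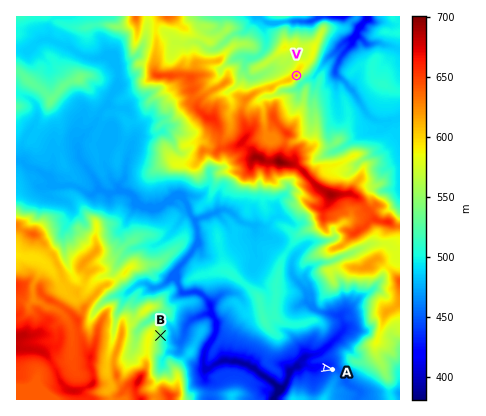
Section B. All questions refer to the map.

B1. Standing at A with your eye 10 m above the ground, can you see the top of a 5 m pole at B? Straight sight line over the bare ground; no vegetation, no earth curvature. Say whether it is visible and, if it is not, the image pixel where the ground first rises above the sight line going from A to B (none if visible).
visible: true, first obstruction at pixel None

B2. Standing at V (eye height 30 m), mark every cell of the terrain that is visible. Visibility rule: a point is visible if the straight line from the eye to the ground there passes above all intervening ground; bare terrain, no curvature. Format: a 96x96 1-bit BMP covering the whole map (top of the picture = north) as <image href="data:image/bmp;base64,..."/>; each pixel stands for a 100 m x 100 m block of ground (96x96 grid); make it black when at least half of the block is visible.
<image width="96" height="96" href="data:image/bmp;base64,Qk2+BAAAAAAAAD4AAAAoAAAAYAAAAGAAAAABAAEAAAAAAIAEAAATCwAAEwsAAAIAAAAAAAAA////AAAAAAAAAAAAAAAAAAAAAAAAAAAAAAAAAAAAAAAAAAAAAAAAAAAAAAAAAAAAAAAAAAAAAAAAAAAAAAAAAAAAAAAAAAAAAAAAAAAAAAAAAAAAAAAAAAAAAAAAAAAAAAAAAAAAAAAAAAAAAAAAAAAAAAAAAAAAAAAAAAAAAAAAAAAAAAAAAAAAAAAAAAAAAAAAAAAAAAAAAAAAAAAAAAAAAAAAAAAAAAAAAAAAAAAAAAAAAAAAAAAAAAAAAAAAAAAAAAAAAAAAAAAAAAAAAAAAAAAAAAAAAAAAAAAAAAAAAAAAAAAAAAAAAAAAAAAAAAAAAAAAAAAAAAAAAAAAAAAAAAAAAAAAAAAAAAAAAAAAAAAAAAAAAAAAAAAAAAAAAAAAAAAAAAAAAAAAAAAAAAAAAAAAAAAAAAAAAAAAAAAAAAAAAAAAAAAAAAAAAAAAAAAAAAAAAAAAAAAAAAAAAAAAAAAAAAAAAAAAAAAAAAAAAAAAAAAAAAAAAAAAAAAAAAAAAAAAAAAAAAAAAAAAAAAAAAAAAAAAAAAAAAAAAAAAAAAAAAAAAAAAAAAAAAAAAAAAAAAAAAAAAAAAAAAAAAAAAAAAAAAAAAAAAAAAAAAAAAAAAAAAAAAAAAAAAAAAAAAAAAAAAAAAAAAAAAAAAAAAAAAAAAAAAAAAAAAAAAAAAAAAAAAAAAAAAAAAAAAAAAAAAAAAAAAAAAAAAAAAAAAAAB0AAAAAAAAAAAAAAD8AAAAAAAAAAAAAAEAAAAAAAAAAAAAAAAAAAAAAAAAAAAAAAMAAAAAAAAAAAAAAAPgAAAAAAAAAAAAAAcAAAAAAAAAAAAAD/gAAAAAAAAAAAAAH/AAAAAAAAAAAAAAf+AAAAAAAAAAAAAA//AAAAAAAAAAAAAB//AAAAAAAAAAAAAD/BgAAAAAAAAAAAAH+AgAAAAAAAAAAAAOPAAEAAAAAAAAAAD4HwAMAAAAAAAAAB/8D8HMAAAAAAAAAH/8B/B8AAAAAAAAAHAeAP98AAAAAAAAAcAfmH/8AAAAAAAAAIAP/j/8AAAAAAAAAIAH/7/8AAAAAAAAAcA/3//8AAAAAAAAAcB/3//8AAAAAAAAweD/3//8AAAAAAAAweH////8AAAAAAADw+P////8AAAAAAAHw+P////8AAAAAAANw+f////8AAAAAAAewef////8AAAAAAAewf/////8AAAAAAA/wc/////8AAAAAAA/x+P////8AAAAAAA593M////8AAAAAAA4f/8f///8AAAAAAA4P//////8AAAAAAA+H//////8AAAAAAA/H///8//8AAAAAAA/HH//8//8AAAAAAA/3D//+//8AAAAAAAf/A//mf/8AAAAAAAAfAf/jf/8AAAAAAAAPgH/h//8AAAAAEAAH8D/h//8AAAAAGAAD+B/g/v8AAAAAH//B+AAAff8AAAAAH//wMAAQf/8AAAACH/8cMAAYf/8AAAACH3/PgAAAd/8AAAADH//HwAAAI/8AAAADH/gDwAAACX8AAAADB/gDwAAADP8="/>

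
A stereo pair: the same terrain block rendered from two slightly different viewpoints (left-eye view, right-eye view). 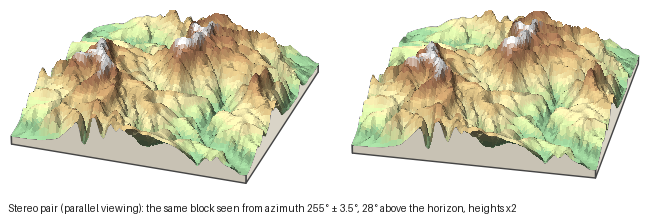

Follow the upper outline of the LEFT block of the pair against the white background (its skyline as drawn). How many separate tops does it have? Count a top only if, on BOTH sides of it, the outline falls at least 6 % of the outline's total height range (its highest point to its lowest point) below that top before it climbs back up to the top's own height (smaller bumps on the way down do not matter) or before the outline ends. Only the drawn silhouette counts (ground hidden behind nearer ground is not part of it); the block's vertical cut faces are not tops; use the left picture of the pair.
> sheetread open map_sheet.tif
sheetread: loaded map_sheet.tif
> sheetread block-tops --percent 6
3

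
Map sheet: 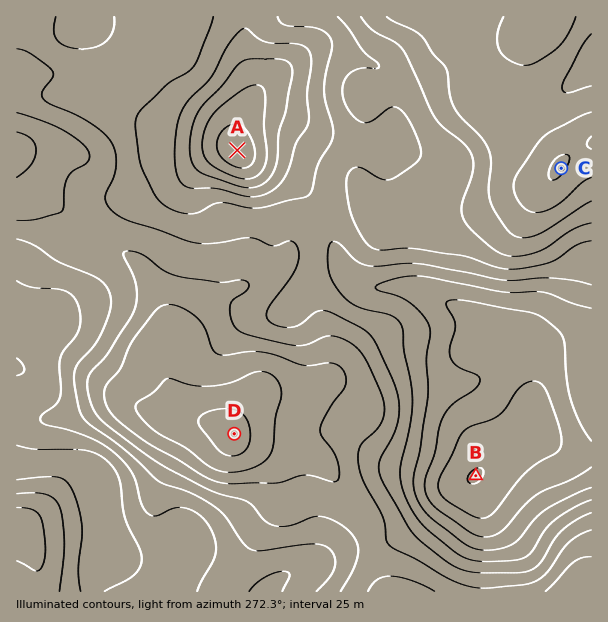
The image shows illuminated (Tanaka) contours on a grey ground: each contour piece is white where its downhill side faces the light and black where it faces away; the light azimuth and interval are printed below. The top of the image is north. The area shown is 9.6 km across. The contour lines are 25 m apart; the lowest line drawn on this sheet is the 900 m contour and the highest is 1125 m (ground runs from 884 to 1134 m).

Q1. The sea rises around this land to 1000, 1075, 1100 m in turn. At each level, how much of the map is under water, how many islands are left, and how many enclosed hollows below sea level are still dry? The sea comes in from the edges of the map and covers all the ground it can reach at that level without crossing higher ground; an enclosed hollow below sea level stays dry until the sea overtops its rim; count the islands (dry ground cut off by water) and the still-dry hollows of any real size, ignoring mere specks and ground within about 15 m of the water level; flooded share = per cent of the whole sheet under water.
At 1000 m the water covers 34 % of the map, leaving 0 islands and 0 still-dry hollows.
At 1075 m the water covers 83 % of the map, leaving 1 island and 0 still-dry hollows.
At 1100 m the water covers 95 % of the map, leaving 1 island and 0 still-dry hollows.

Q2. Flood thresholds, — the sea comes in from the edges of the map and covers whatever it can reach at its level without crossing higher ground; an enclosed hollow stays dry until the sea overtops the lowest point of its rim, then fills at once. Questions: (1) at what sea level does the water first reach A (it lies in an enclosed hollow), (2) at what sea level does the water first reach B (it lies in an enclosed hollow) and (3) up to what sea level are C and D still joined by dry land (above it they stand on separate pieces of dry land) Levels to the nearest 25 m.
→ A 975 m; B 950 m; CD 1000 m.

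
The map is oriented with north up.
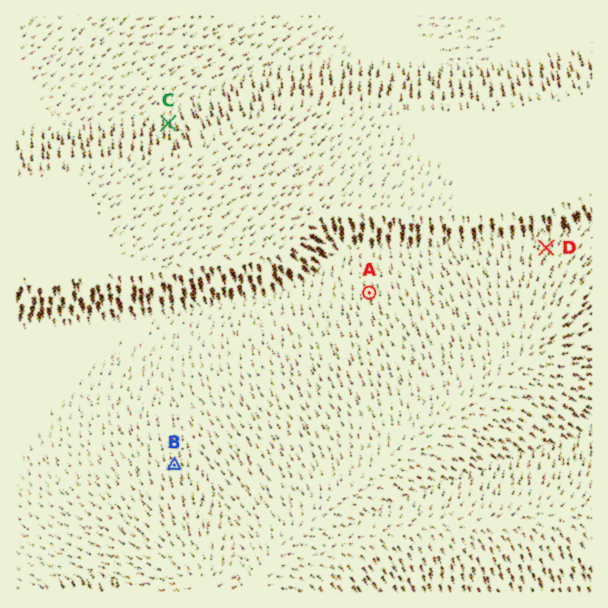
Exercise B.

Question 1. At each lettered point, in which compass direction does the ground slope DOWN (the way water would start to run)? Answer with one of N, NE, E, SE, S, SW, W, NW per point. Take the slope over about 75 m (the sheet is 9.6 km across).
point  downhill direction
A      N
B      N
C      N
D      N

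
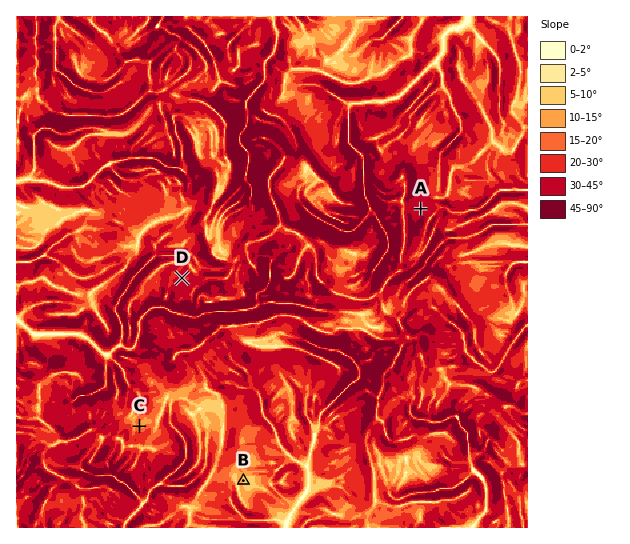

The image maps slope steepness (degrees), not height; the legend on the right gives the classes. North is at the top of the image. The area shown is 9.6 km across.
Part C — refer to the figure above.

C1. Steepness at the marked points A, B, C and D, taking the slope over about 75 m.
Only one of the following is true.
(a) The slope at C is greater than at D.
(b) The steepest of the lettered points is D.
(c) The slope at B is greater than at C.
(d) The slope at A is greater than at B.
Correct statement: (d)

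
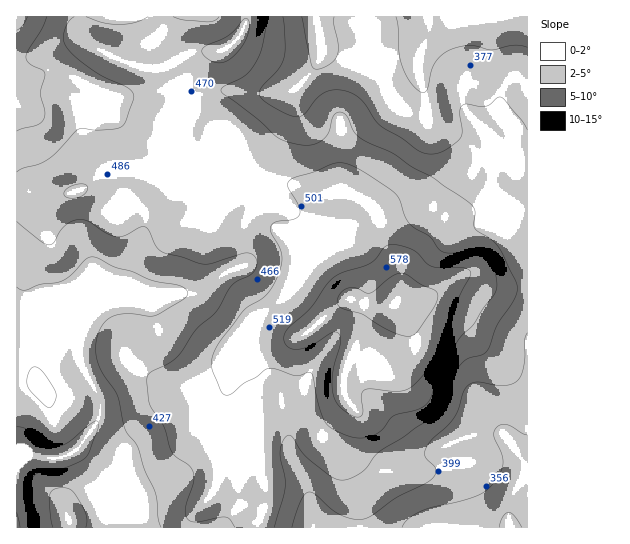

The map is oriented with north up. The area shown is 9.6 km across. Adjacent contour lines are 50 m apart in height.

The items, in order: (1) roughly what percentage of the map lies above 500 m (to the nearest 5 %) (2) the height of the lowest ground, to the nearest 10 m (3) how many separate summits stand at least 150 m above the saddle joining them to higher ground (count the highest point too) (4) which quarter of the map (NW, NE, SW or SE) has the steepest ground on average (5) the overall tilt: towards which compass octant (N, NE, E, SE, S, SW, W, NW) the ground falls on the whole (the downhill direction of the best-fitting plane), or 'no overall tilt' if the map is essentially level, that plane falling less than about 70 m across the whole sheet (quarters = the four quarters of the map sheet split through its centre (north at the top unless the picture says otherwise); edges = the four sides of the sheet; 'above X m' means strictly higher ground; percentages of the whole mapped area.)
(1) About 15 % of the map lies above 500 m.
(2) The lowest point is down at roughly 290 m.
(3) There is 1 summit with 150 m or more of prominence.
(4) Slopes are steepest in the south-east quarter.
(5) There is no overall tilt: the best-fitting plane is nearly level.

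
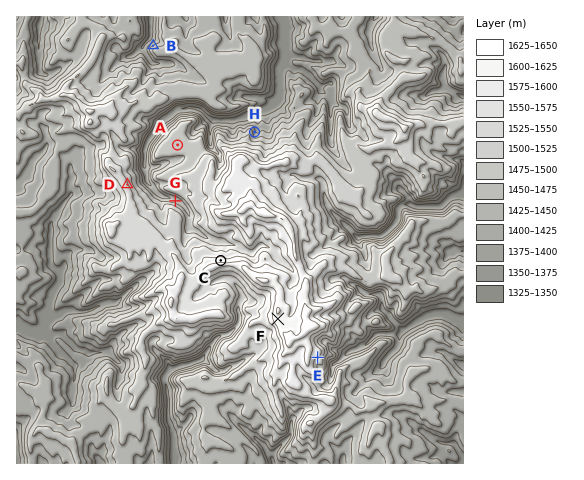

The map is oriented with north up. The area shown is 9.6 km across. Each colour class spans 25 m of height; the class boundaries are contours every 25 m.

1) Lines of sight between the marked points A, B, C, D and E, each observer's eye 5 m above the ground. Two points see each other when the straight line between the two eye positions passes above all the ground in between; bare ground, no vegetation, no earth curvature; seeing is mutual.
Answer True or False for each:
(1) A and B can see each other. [False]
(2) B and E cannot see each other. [True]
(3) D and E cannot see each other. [True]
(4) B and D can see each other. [False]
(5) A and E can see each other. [False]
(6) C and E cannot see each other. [True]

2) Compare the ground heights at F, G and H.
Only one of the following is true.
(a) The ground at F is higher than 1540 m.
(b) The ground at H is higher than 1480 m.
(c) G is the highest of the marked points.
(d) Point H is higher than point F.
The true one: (a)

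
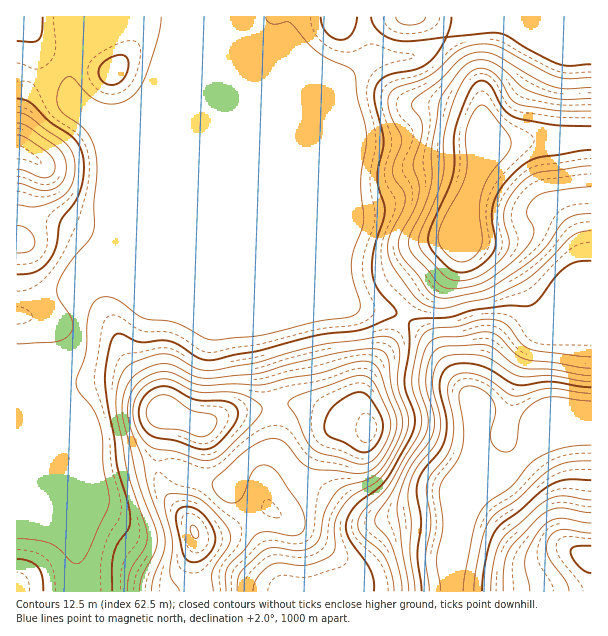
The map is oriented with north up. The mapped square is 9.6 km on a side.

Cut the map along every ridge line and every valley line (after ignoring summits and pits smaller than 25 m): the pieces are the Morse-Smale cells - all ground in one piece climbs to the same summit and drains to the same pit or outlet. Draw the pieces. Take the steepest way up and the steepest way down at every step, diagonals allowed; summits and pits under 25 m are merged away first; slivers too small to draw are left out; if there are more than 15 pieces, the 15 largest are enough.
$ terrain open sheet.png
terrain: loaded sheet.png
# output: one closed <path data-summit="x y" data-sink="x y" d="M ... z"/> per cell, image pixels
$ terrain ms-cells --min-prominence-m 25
<path data-summit="458 236" data-sink="591 434" d="M591 16l-421 0-4 25-12 37-52 125 0 31-22 51 0 21 13-14 8-3 9 0 19 6 197 0 28 12 41 6 24 15 17 19 33 49 12 29 0 21 5 7 9 9 8 2 12 0 24-25 18-1 16-5 18 0z"/><path data-summit="164 411" data-sink="591 434" d="M110 289l-14 1-12 12-5 12 0 24-6 13-7 7-16 8-34 5 0 12 51 52 15 39 4 4 16 0 38-10 25-2 21 9 36 11 15-12-5 18 30 48 16 41 9 11 167-1 2-18 12-57 8-15 38-36-19-3-9-9-6-12 1-16-12-29-33-49-17-19-24-15-41-6-28-12-197 0z"/><path data-summit="17 152" data-sink="591 434" d="M168 16l-152 1 1 353 13 0 29-8 14-11 5-9 2-12 0-45 22-51 0-31 52-125 14-43z"/><path data-summit="194 531" data-sink="591 434" d="M53 420l-1 2 30 70 0 14-6 19 0 45 2 22 208-1-8-10-16-41-30-48 5-18-15 12-36-11-21-9-25 2-38 10-16 0-4-4-15-39z"/><path data-summit="591 558" data-sink="591 434" d="M591 433l-18 0-37 7-7 10-53 51-10 20-10 52-1 19 137-1z"/><path data-summit="458 236" data-sink="591 434" d="M17 384l-1 207 61 1-1-67 6-19 0-14-32-75z"/>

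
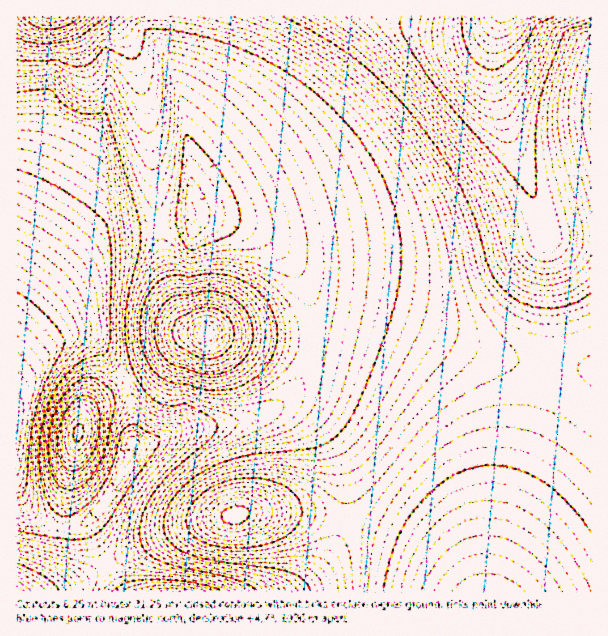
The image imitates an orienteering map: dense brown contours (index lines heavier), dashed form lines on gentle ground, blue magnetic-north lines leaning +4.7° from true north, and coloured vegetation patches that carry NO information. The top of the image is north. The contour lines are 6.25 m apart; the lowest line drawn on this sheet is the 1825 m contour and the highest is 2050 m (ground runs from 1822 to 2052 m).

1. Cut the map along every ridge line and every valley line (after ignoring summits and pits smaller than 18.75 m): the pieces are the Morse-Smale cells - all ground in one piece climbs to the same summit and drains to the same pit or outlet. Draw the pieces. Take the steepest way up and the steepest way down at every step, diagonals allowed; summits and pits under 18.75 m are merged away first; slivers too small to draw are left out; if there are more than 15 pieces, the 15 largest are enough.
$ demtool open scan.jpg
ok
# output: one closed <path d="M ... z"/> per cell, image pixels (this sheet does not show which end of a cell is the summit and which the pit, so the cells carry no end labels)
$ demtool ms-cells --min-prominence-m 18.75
<path d="M591 16l-433 0-1 23 15 26 12 42 6 48 3 60 38 7 36 18 22 20 23 36 11 6 69 14 73 30 47 15 46 7 33 0z"/><path d="M308 290l5 27 0 22-3 17-12 28-9 12-11 9 13 1 12 6 19 17 10 15 8 15 6 23-2 37 40 13 38 18 24 18 21 24 124 0 1-223-47-2-39-7-41-14-73-30-69-14-9-4z"/><path d="M200 216l-6 0-5 7-81 9-13 9-39 37-40 49 0 45 41-32 20-8 12 4 8 6 7 15 16 17 8 16 5 15-1 39 24-4 20-10 34-3 32-6 22-7 21-14 13-16 8-15 7-30 0-22-9-33-16-26-30-24-27-12z"/><path d="M156 16l-140 1 1 309 39-48 46-43 15-5 72-7 4-4-1-46-8-66-9-35-18-33z"/><path d="M285 404l-43 17-32 6-34 3-20 10-24 4-6 21-14 27-15 21-11 11 18 39 3 2 45-24 28-12 48-13 23-4 48 0 45 8 2-10 0-28-6-23-8-15-21-26-15-10z"/><path d="M80 332l-11 2-12 6-41 34 0 114 10 19 10 10 23 11 21-2 17-13 15-21 14-27 7-24 0-36-5-15-8-16-16-17-7-15-8-6z"/><path d="M299 512l-48 0-48 10-51 19-46 25 12 21 5 5 170 0 9-6 20-20 12-18 9-23 0-4-5-3z"/><path d="M345 520l-2 1-7 24-10 15-32 32 172-1-20-23-24-18-38-18z"/><path d="M17 488l0 104 40 0 49-26-20-43-11 5-16 0-9-4-14-7-10-10z"/><path d="M107 566l-49 25 64 1z"/>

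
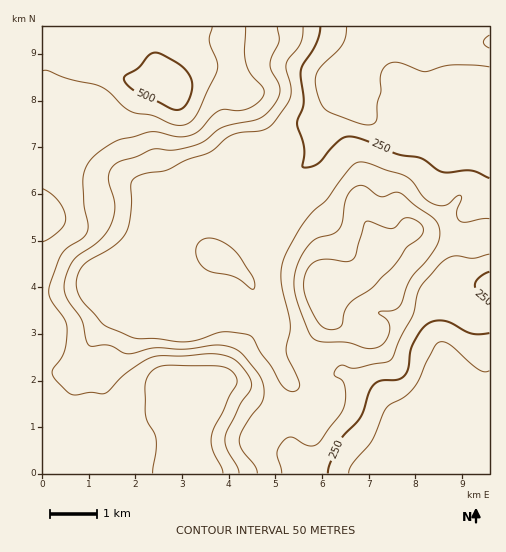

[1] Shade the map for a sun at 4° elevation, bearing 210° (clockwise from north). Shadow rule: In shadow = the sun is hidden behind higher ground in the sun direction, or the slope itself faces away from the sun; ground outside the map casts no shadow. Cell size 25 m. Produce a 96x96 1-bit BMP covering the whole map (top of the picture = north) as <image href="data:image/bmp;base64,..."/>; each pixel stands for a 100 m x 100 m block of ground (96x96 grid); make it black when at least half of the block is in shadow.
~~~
<image width="96" height="96" href="data:image/bmp;base64,Qk2+BAAAAAAAAD4AAAAoAAAAYAAAAGAAAAABAAEAAAAAAIAEAAATCwAAEwsAAAIAAAAAAAAA////AAAAAAAAAAAAAf8AAAAAAAAAAAAAB/+AAAAAAAAAAAAAB//AAAAAAAAAAAAAD//AAAAAAAAAAAAAD//AAAAAAAAAAAAAD/+AAAAAAAAAAAAAD/+AAAAAAAAAAAAAB/8AAAAAAAAAAAAAA/8AAAAAAAAAAAAAAf8AAAAAAAAAAAAAAP4AAAAAAAAAAAAAAH4AAAAAAAAAAAAAAD4AAAAAAAAAAAAAAAwAAAAAAAAAAAAAAAAAAAAAAAAAAAAAAAAAAAAAAAAAAAAAAABgAAAAAAAAAAAAAAHwAAAAAAAAAAAAAAfwAAAAAAAAAAAAAB/wAAAAAAAAAAAAAH/wAAAAAAAAAAAAAf/wAAAAAAAAAAD+A//wAAAAAAAAAH/////wAAAAAAAAAP/////wAAAAAAAAAP/////wAAAAAAAAA//////wAAAAAAAAD//////wAAAAAAAAH//////wAAAAAAAAf//////wAAAAAAAB///////wAAAAAAAD///////4AADAAAAP///////4AA/AAAAf///////4AA+AAAA////////4AAAAAAB////////4AAAAAA/////////4AAAAAA9////////wAAAAAA9///8////wAAAAAAc//5wP///wAAAAAAAf/wAH///wAAAAAAAP/wAB///gAAAAAAAP/wAAHwPAAAAAAAAH/wAAAAAAB8AAAAAD/wAAAAAAH8AAAAAB/gAAAAAAP8AAAAAAPAAAADgAP8AAAAAAAAAAAPgAH8AAAAAAAAAAA/wAH4AAAAAAAAAAD/wAD4AAAAAAAAAAH/4AB4AAAAAAAAAAP/4AD4AABgAAAAAAf/wADwAAP/8AAAAAf/wAAADA//8BwAAAP/gAAAHB//8PwAAAD/AAAAPD/4//wAAAA8AAAAfn/4f/gOAAAAAAAAfv/4P/g+AAAAAAAA/v/4H/h/AAAAAAAA/v/4B/h/AAAAAAAA/v/4A/j/AAAAAAAB///9gfB+AAAAAAAB////4PB+AAAAAAAB////8GAYAAAAAAAA////8AAAAAAAAAAA////8AAAAAAAAAAA////8AAAAAAAAAAA////8AAAAAAAAAAA////8AAAAAAAAAAB////8AAAAAAAAAAD////8AAAAAAAAAAH////8AAAAAAAAAAH////8AAAAAAAAAAP////8AAAAAAAAAAf////8AAAAAAAAAA/////8AAAAAAAAAB/////8AAAAAAAAAH//P//4AAAAAAAAAP/+H//wAAAAAAAAA//8H4AAAAAAAAAAB//wAAAAAAAAAAAAP//AAAAAAAAAAAAH//gAAAAAAAAAAAA///gAAAAAAAAAAgB///AAAAAAAAAADgB//+AAAAAAAAAAPwD//+AAAAP8AAOA/wD//4AAPg/8AAEB/wAP/wAAfz/8AAAD/4AD/wAAf//8AAAD/wAB/gAAf5/8AAAD/wAAOAAAPw/8AAAB/gAAAAAAHwH8AAAAfAAAAAAAAAAcAAAAAAAAAAAAAAAAAAAAAAAAAAAAAAAA="/>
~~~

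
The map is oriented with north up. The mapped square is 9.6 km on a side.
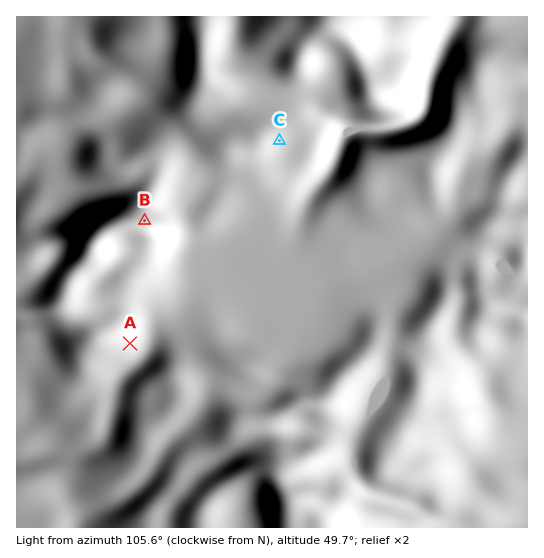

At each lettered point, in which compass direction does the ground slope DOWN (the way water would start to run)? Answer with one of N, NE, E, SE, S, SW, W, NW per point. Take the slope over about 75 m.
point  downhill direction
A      SE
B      NE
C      E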